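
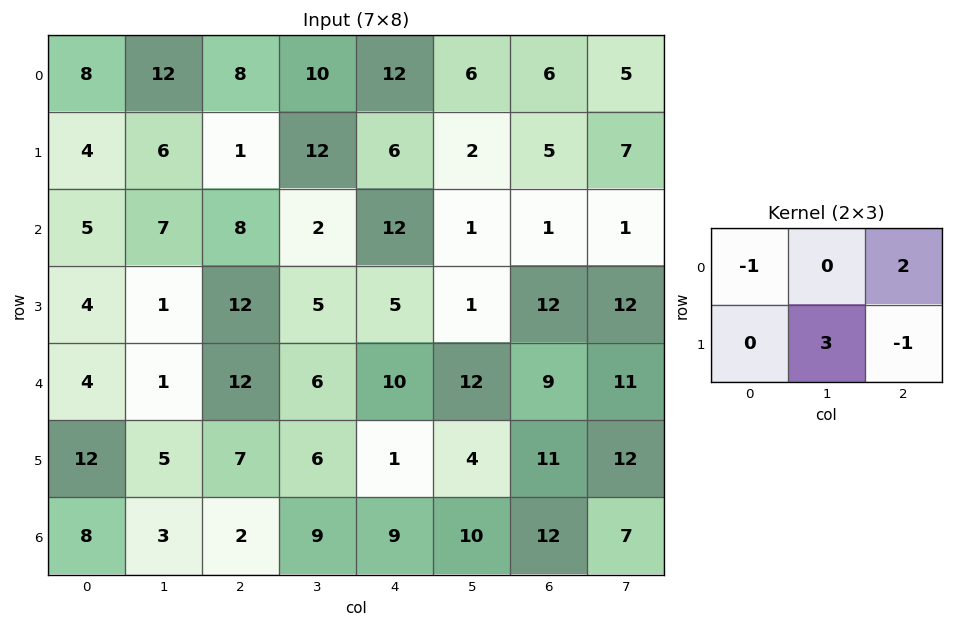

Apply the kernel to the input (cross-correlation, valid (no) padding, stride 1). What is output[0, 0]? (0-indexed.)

25

The receptive field on the input at this output position is [8 12 8 / 4 6 1]. Elementwise product with the kernel and sum: 8·-1 + 8·2 + 6·3 + 1·-1.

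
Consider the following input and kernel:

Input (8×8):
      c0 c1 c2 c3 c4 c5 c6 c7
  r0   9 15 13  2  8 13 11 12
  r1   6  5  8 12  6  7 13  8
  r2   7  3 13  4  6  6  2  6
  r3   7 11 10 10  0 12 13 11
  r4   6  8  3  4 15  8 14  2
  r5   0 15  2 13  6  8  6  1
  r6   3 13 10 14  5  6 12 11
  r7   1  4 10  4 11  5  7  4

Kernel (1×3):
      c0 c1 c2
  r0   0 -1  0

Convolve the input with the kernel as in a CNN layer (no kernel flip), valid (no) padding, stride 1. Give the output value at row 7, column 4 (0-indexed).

The receptive field on the input at this output position is [11 5 7]. Elementwise product with the kernel and sum: 5·-1.

-5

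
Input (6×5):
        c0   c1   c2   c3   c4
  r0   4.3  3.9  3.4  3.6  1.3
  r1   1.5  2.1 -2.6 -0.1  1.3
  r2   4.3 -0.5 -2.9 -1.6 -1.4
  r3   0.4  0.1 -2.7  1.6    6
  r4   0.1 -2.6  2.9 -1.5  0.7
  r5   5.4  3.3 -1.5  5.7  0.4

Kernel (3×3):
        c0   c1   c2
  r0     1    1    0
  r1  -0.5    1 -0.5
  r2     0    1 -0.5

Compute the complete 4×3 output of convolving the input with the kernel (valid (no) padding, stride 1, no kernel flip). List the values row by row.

Output[0,0]: The receptive field on the input at this output position is [4.3 3.9 3.4 / 1.5 2.1 -2.6 / 4.3 -0.5 -2.9]. Elementwise product with the kernel and sum: 4.3·1 + 3.9·1 + 1.5·-0.5 + 2.1·1 + -2.6·-0.5 + -0.5·1 + -2.9·-0.5.
Output[0,1]: The receptive field on the input at this output position is [3.9 3.4 3.6 / 2.1 -2.6 -0.1 / -0.5 -2.9 -1.6]. Elementwise product with the kernel and sum: 3.9·1 + 3.4·1 + 2.1·-0.5 + -2.6·1 + -0.1·-0.5 + -2.9·1 + -1.6·-0.5.

11.8 1.6 6.65
3.85 -5.85 -3.55
1 -3.3 -6.4
0.45 -2 1.1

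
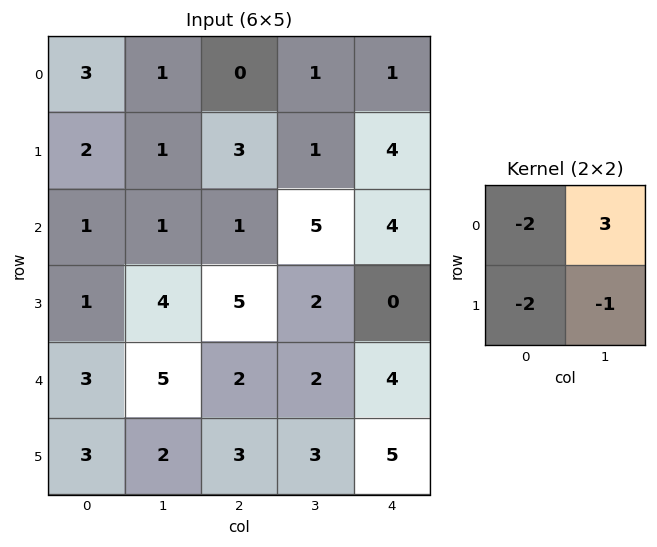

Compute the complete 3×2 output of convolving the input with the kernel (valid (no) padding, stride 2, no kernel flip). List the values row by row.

-8 -4
-5 1
1 -7

Output[0,0]: The receptive field on the input at this output position is [3 1 / 2 1]. Elementwise product with the kernel and sum: 3·-2 + 1·3 + 2·-2 + 1·-1.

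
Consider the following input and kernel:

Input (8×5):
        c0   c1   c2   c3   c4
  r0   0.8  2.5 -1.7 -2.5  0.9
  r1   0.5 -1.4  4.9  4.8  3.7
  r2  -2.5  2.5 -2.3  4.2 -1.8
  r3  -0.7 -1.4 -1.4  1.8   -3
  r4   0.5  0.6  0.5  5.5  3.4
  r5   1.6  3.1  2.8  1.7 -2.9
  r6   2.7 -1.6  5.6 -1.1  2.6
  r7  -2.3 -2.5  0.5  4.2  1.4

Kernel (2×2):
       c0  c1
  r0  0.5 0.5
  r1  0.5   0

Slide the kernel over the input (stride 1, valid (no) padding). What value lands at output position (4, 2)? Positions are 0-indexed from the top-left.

The receptive field on the input at this output position is [0.5 5.5 / 2.8 1.7]. Elementwise product with the kernel and sum: 0.5·0.5 + 5.5·0.5 + 2.8·0.5.

4.4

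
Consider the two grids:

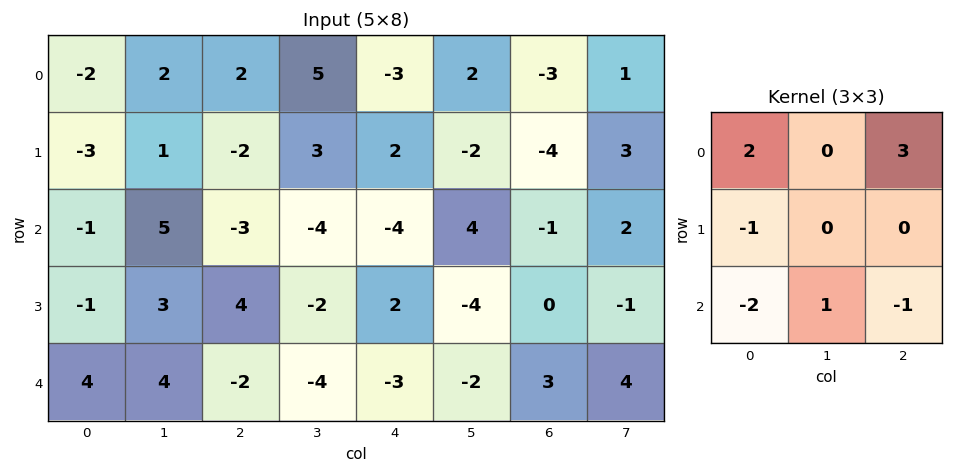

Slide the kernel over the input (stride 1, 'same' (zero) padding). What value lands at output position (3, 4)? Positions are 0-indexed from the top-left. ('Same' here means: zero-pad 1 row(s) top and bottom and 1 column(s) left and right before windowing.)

The receptive field on the zero-padded input at this output position is [-4 -4 4 / -2 2 -4 / -4 -3 -2]. Elementwise product with the kernel and sum: -4·2 + 4·3 + -2·-1 + -4·-2 + -3·1 + -2·-1.

13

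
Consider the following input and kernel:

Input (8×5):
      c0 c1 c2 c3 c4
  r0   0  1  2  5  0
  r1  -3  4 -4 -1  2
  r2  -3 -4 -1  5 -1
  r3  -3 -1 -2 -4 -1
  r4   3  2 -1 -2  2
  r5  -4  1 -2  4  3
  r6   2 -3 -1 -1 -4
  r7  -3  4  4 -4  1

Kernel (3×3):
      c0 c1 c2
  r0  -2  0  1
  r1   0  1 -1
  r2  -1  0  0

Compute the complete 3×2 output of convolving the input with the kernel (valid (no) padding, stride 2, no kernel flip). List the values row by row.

13 -6
3 -1
-6 6

Output[0,0]: The receptive field on the input at this output position is [0 1 2 / -3 4 -4 / -3 -4 -1]. Elementwise product with the kernel and sum: 0·-2 + 2·1 + 4·1 + -4·-1 + -3·-1.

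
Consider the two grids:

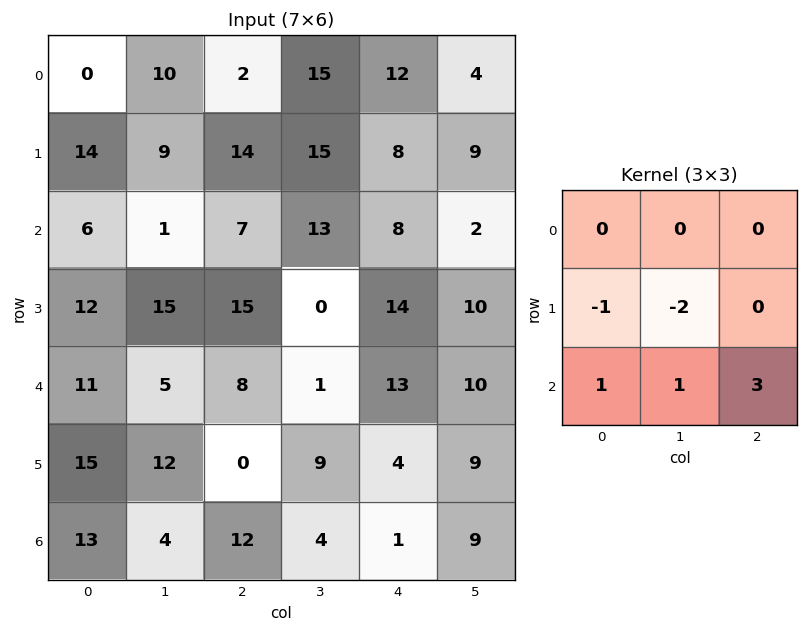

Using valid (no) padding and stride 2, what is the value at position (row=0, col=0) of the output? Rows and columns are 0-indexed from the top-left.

The receptive field on the input at this output position is [0 10 2 / 14 9 14 / 6 1 7]. Elementwise product with the kernel and sum: 14·-1 + 9·-2 + 6·1 + 1·1 + 7·3.

-4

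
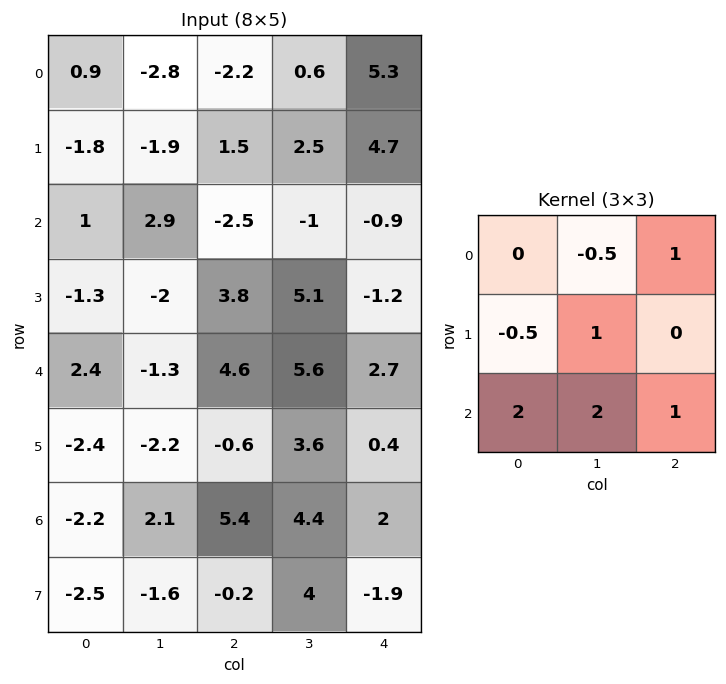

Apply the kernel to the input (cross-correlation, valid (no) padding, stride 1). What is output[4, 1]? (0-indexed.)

23.2

The receptive field on the input at this output position is [-1.3 4.6 5.6 / -2.2 -0.6 3.6 / 2.1 5.4 4.4]. Elementwise product with the kernel and sum: 4.6·-0.5 + 5.6·1 + -2.2·-0.5 + -0.6·1 + 2.1·2 + 5.4·2 + 4.4·1.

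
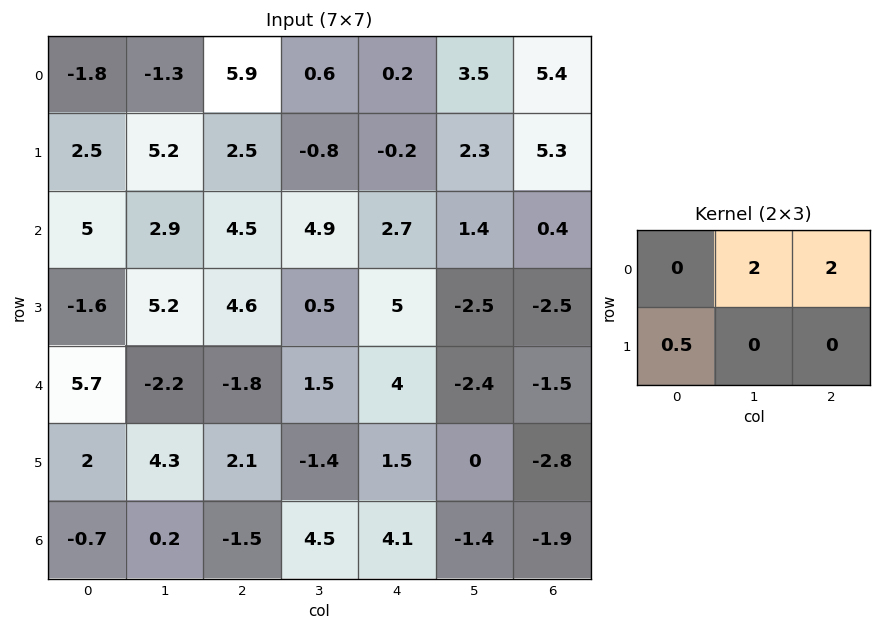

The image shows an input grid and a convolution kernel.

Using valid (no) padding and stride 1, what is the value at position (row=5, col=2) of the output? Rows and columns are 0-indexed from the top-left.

-0.55

The receptive field on the input at this output position is [2.1 -1.4 1.5 / -1.5 4.5 4.1]. Elementwise product with the kernel and sum: -1.4·2 + 1.5·2 + -1.5·0.5.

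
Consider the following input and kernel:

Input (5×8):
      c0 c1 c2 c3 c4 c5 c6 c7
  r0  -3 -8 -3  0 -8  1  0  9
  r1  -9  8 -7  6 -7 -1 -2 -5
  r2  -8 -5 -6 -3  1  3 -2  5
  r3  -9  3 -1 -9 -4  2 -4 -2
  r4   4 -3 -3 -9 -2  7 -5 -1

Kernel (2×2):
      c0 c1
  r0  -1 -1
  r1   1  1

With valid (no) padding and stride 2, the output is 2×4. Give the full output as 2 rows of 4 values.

10 2 -1 -16
7 -1 -6 -9

Output[0,0]: The receptive field on the input at this output position is [-3 -8 / -9 8]. Elementwise product with the kernel and sum: -3·-1 + -8·-1 + -9·1 + 8·1.
Output[0,1]: The receptive field on the input at this output position is [-3 0 / -7 6]. Elementwise product with the kernel and sum: -3·-1 + 0·-1 + -7·1 + 6·1.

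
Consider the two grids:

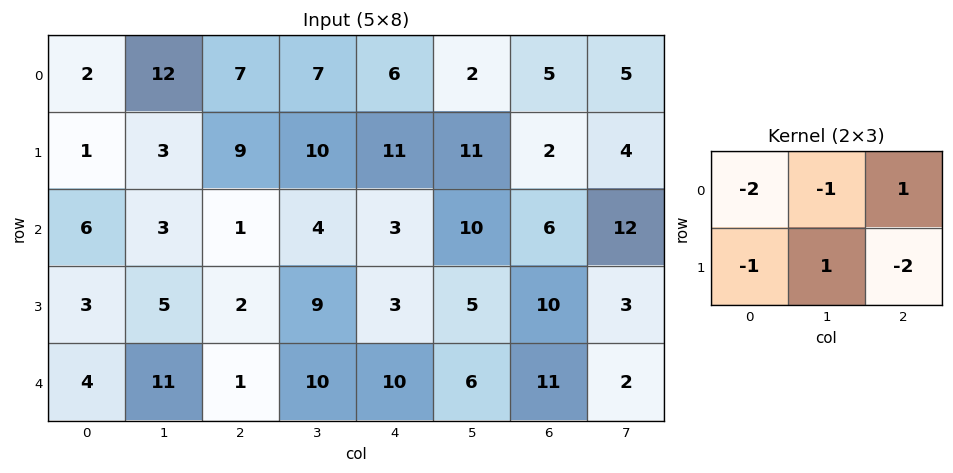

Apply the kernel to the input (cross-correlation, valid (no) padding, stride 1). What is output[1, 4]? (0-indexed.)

-36

The receptive field on the input at this output position is [11 11 2 / 3 10 6]. Elementwise product with the kernel and sum: 11·-2 + 11·-1 + 2·1 + 3·-1 + 10·1 + 6·-2.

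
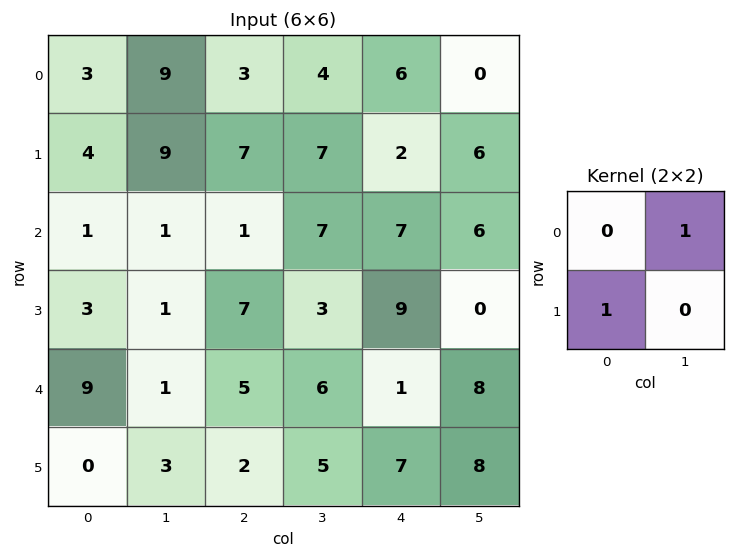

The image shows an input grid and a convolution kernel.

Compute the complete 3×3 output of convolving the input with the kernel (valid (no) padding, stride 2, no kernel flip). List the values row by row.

13 11 2
4 14 15
1 8 15

Output[0,0]: The receptive field on the input at this output position is [3 9 / 4 9]. Elementwise product with the kernel and sum: 9·1 + 4·1.
Output[0,1]: The receptive field on the input at this output position is [3 4 / 7 7]. Elementwise product with the kernel and sum: 4·1 + 7·1.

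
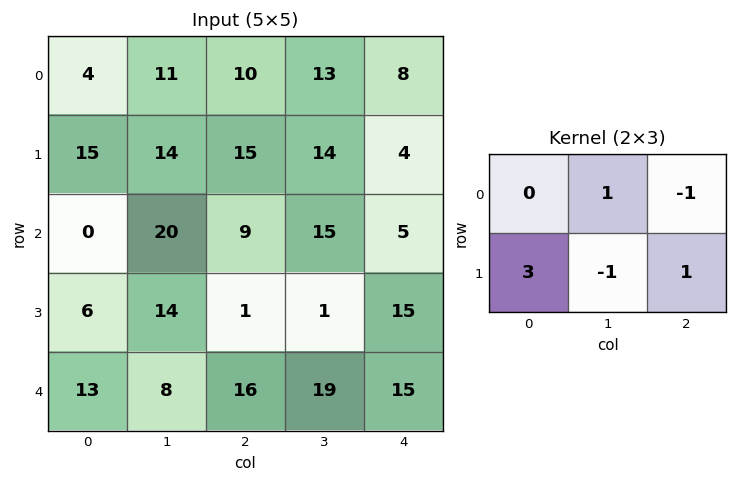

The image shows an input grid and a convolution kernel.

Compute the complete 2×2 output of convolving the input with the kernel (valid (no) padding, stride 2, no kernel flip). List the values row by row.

47 40
16 27

Output[0,0]: The receptive field on the input at this output position is [4 11 10 / 15 14 15]. Elementwise product with the kernel and sum: 11·1 + 10·-1 + 15·3 + 14·-1 + 15·1.
Output[0,1]: The receptive field on the input at this output position is [10 13 8 / 15 14 4]. Elementwise product with the kernel and sum: 13·1 + 8·-1 + 15·3 + 14·-1 + 4·1.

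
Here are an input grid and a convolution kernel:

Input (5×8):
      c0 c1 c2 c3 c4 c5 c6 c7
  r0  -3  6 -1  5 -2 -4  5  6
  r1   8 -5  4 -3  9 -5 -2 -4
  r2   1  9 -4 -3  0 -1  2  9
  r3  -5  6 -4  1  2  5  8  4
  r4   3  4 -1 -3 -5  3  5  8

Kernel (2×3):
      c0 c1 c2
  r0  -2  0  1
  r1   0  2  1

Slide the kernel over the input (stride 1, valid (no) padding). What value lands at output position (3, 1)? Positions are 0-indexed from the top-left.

-16

The receptive field on the input at this output position is [6 -4 1 / 4 -1 -3]. Elementwise product with the kernel and sum: 6·-2 + 1·1 + -1·2 + -3·1.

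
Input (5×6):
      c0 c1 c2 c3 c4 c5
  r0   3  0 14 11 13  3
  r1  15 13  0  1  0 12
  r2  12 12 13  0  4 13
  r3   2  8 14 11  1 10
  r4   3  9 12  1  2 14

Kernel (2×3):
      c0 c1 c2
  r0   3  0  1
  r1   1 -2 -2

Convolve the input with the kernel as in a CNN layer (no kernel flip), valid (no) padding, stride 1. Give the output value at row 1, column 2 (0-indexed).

5

The receptive field on the input at this output position is [0 1 0 / 13 0 4]. Elementwise product with the kernel and sum: 0·3 + 0·1 + 13·1 + 0·-2 + 4·-2.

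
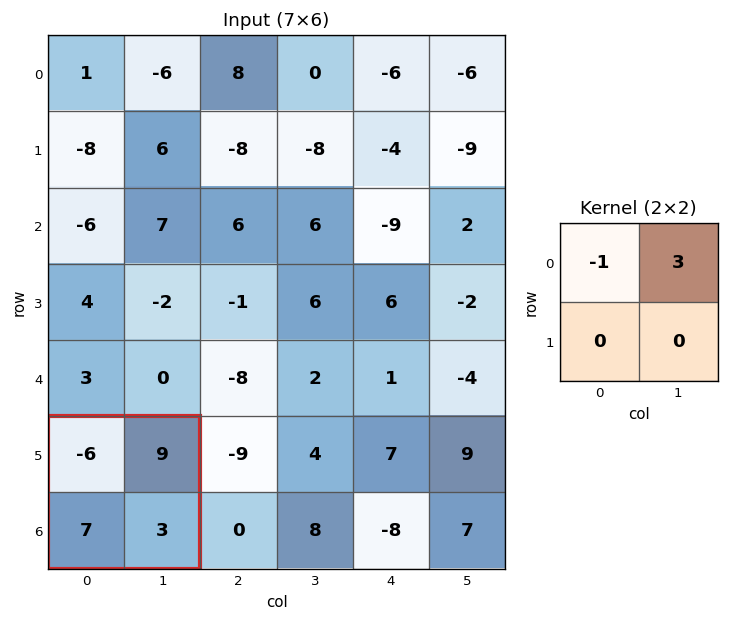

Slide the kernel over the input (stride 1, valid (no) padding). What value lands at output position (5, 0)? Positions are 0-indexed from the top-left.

33

The receptive field on the input at this output position is [-6 9 / 7 3]. Elementwise product with the kernel and sum: -6·-1 + 9·3.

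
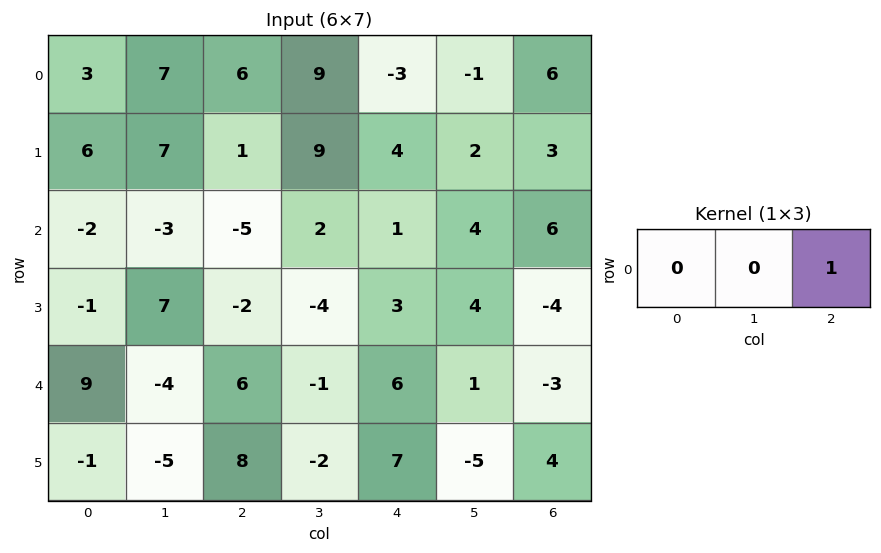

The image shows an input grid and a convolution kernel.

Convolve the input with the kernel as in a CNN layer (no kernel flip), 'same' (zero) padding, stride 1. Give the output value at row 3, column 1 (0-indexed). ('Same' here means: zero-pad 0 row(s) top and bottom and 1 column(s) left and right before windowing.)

-2

The receptive field on the zero-padded input at this output position is [-1 7 -2]. Elementwise product with the kernel and sum: -2·1.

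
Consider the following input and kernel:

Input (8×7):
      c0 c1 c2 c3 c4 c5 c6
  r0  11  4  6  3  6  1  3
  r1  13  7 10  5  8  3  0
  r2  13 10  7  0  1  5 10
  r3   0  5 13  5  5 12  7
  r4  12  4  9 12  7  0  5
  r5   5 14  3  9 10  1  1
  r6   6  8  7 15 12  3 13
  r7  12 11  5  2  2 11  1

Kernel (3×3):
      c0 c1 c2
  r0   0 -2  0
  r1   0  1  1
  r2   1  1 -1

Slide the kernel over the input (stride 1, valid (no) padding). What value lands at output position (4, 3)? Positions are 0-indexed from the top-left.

21

The receptive field on the input at this output position is [12 7 0 / 9 10 1 / 15 12 3]. Elementwise product with the kernel and sum: 7·-2 + 10·1 + 1·1 + 15·1 + 12·1 + 3·-1.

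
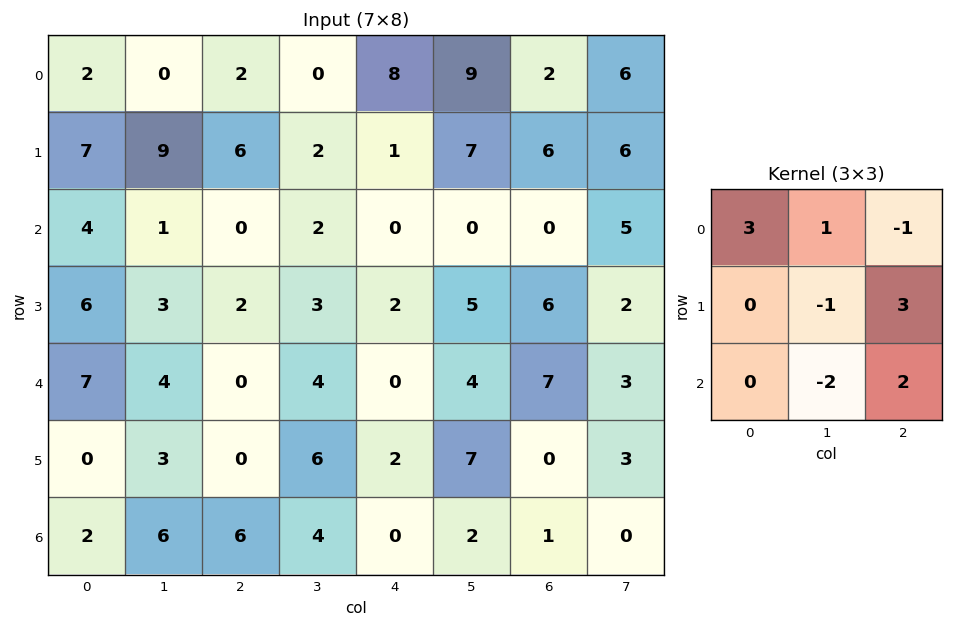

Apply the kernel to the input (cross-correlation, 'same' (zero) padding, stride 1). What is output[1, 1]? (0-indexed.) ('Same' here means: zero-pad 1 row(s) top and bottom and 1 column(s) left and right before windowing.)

11

The receptive field on the zero-padded input at this output position is [2 0 2 / 7 9 6 / 4 1 0]. Elementwise product with the kernel and sum: 2·3 + 0·1 + 2·-1 + 9·-1 + 6·3 + 1·-2 + 0·2.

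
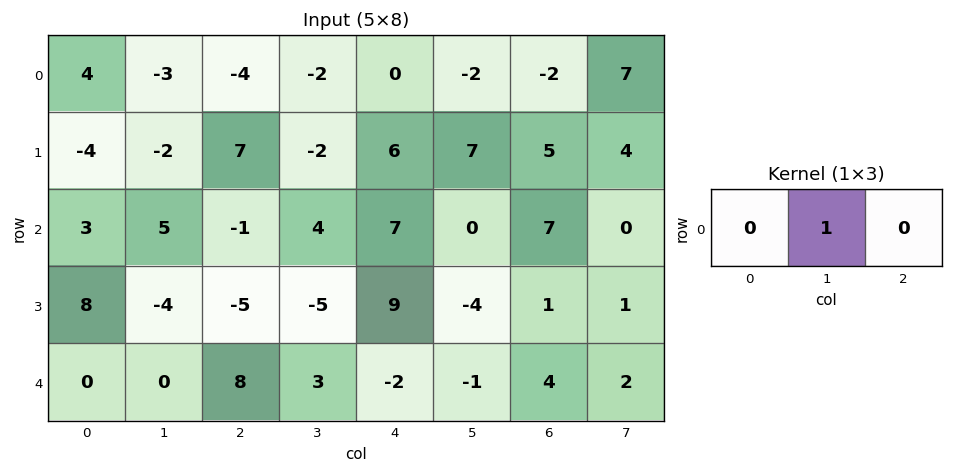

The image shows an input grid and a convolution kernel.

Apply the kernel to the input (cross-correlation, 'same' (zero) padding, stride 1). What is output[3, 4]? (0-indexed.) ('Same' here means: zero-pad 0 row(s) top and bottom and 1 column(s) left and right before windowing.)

9

The receptive field on the zero-padded input at this output position is [-5 9 -4]. Elementwise product with the kernel and sum: 9·1.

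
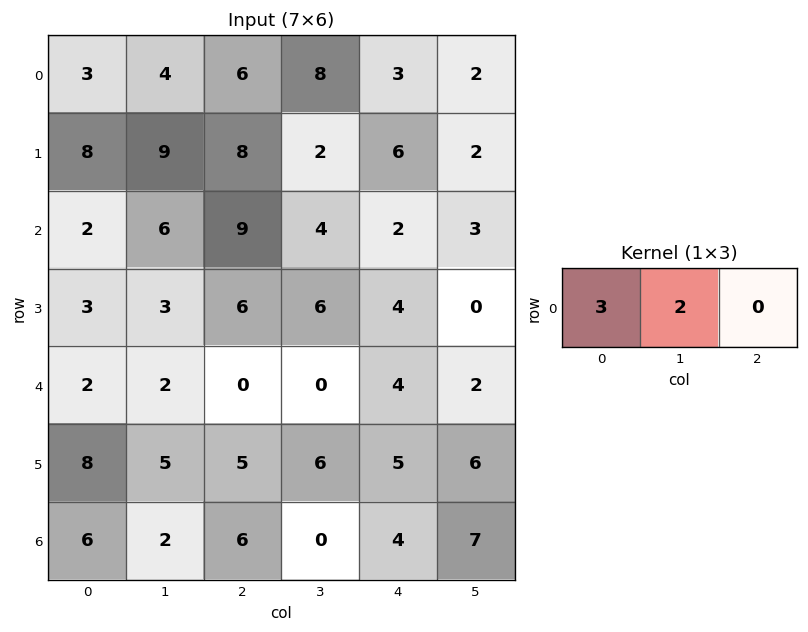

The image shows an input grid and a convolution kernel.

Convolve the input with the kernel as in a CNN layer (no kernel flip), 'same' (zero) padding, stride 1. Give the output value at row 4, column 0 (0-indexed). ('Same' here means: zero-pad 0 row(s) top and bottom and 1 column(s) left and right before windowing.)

4

The receptive field on the zero-padded input at this output position is [0 2 2]. Elementwise product with the kernel and sum: 0·3 + 2·2.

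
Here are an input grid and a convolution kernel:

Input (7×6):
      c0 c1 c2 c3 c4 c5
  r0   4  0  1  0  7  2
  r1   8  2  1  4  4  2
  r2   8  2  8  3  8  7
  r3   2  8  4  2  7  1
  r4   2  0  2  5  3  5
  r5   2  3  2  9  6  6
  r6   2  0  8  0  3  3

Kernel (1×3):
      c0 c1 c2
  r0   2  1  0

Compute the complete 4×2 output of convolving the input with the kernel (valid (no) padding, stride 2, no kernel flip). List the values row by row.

8 2
18 19
4 9
4 16

Output[0,0]: The receptive field on the input at this output position is [4 0 1]. Elementwise product with the kernel and sum: 4·2 + 0·1.
Output[0,1]: The receptive field on the input at this output position is [1 0 7]. Elementwise product with the kernel and sum: 1·2 + 0·1.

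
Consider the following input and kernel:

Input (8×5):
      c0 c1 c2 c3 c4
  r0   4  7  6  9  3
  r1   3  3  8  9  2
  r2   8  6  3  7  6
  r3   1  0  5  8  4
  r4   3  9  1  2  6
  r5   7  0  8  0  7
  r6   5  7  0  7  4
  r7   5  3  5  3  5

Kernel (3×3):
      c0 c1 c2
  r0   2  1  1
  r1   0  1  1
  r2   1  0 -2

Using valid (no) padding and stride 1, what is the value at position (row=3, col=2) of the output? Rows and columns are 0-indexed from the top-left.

The receptive field on the input at this output position is [5 8 4 / 1 2 6 / 8 0 7]. Elementwise product with the kernel and sum: 5·2 + 8·1 + 4·1 + 2·1 + 6·1 + 8·1 + 7·-2.

24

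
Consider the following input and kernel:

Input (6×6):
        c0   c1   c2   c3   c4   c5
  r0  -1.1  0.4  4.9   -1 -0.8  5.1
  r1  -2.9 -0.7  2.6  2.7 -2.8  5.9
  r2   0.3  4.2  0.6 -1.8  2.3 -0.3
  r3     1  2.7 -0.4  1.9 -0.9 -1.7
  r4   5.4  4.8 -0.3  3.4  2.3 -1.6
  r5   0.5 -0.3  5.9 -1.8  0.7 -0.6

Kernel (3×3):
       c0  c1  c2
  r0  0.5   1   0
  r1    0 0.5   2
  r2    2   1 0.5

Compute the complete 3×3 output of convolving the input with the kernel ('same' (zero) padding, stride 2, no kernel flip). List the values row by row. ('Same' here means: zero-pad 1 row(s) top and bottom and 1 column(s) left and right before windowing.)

Output[0,0]: The receptive field on the zero-padded input at this output position is [0 0 0 / 0 -1.1 0.4 / 0 -2.9 -0.7]. Elementwise product with the kernel and sum: 0·0.5 + 0·1 + -1.1·0.5 + 0.4·2 + 0·2 + -2.9·1 + -0.7·0.5.

-3 3 15.35
8 4.9 1.15
13.65 12 -5.2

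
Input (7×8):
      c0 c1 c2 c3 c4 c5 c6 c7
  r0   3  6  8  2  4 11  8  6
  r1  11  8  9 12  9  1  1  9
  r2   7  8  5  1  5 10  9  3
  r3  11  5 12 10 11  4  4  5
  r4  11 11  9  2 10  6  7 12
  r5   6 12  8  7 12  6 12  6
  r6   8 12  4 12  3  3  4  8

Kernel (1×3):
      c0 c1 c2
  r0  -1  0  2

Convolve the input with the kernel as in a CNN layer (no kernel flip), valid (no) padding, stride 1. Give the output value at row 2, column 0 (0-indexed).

The receptive field on the input at this output position is [7 8 5]. Elementwise product with the kernel and sum: 7·-1 + 5·2.

3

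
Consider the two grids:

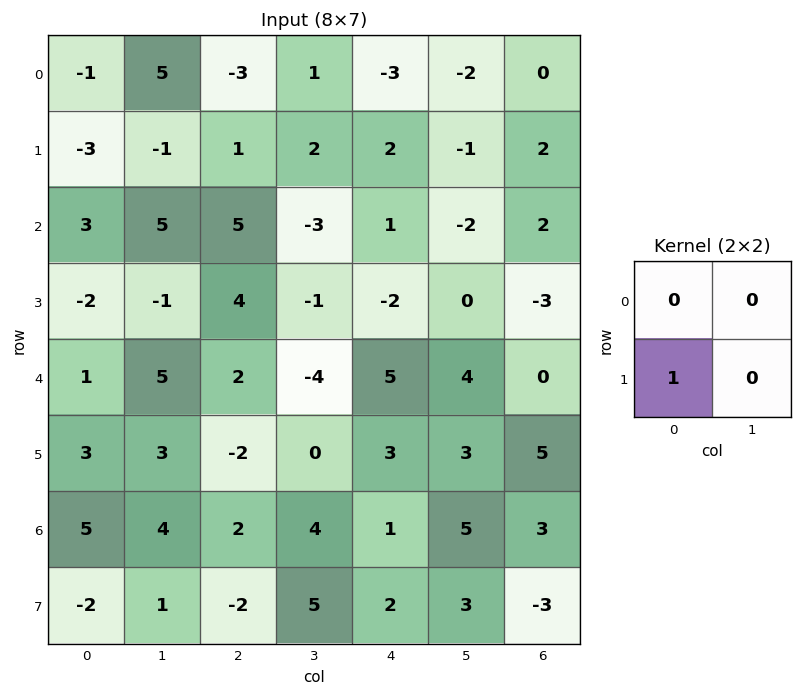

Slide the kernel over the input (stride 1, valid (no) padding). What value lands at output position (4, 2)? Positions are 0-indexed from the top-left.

The receptive field on the input at this output position is [2 -4 / -2 0]. Elementwise product with the kernel and sum: -2·1.

-2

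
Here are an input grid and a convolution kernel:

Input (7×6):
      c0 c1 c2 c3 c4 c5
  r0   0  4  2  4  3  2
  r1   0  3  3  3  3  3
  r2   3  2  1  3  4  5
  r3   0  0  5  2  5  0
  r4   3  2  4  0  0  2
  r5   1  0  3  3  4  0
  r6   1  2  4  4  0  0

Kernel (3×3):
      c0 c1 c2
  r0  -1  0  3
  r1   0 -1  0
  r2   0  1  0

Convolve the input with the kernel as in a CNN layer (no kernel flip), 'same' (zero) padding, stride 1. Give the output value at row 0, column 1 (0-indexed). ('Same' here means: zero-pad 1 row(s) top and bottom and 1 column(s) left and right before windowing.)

The receptive field on the zero-padded input at this output position is [0 0 0 / 0 4 2 / 0 3 3]. Elementwise product with the kernel and sum: 0·-1 + 0·3 + 4·-1 + 3·1.

-1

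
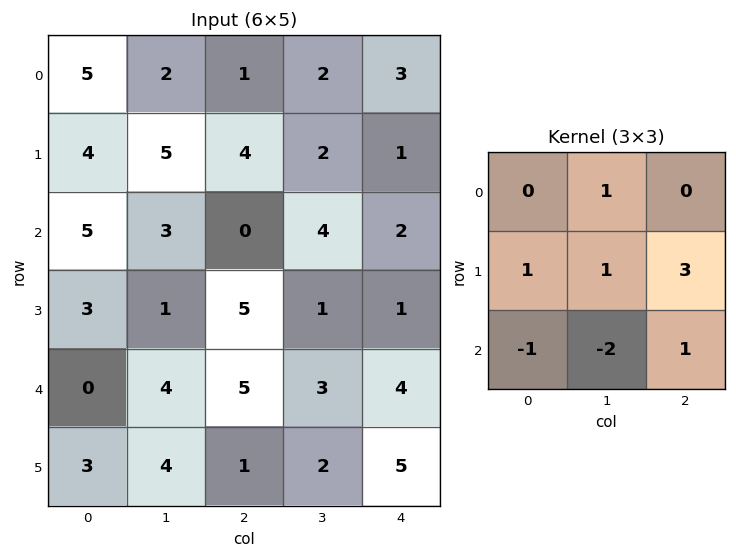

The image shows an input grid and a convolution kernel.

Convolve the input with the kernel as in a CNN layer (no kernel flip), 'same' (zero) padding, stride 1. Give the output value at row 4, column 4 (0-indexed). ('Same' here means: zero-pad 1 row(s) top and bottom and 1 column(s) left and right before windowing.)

-4

The receptive field on the zero-padded input at this output position is [1 1 0 / 3 4 0 / 2 5 0]. Elementwise product with the kernel and sum: 1·1 + 3·1 + 4·1 + 0·3 + 2·-1 + 5·-2 + 0·1.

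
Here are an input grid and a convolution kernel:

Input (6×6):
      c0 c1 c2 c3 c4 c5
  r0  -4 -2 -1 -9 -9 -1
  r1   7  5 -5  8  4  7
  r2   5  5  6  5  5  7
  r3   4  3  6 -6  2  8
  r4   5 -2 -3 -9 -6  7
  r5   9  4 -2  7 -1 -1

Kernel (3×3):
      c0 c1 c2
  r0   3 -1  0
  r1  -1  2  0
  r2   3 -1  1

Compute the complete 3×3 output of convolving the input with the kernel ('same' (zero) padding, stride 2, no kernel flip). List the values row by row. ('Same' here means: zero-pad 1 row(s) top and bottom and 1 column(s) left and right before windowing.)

-10 28 18
2 24 13
1 20 -2

Output[0,0]: The receptive field on the zero-padded input at this output position is [0 0 0 / 0 -4 -2 / 0 7 5]. Elementwise product with the kernel and sum: 0·3 + 0·-1 + 0·-1 + -4·2 + 0·3 + 7·-1 + 5·1.
Output[0,1]: The receptive field on the zero-padded input at this output position is [0 0 0 / -2 -1 -9 / 5 -5 8]. Elementwise product with the kernel and sum: 0·3 + 0·-1 + -2·-1 + -1·2 + 5·3 + -5·-1 + 8·1.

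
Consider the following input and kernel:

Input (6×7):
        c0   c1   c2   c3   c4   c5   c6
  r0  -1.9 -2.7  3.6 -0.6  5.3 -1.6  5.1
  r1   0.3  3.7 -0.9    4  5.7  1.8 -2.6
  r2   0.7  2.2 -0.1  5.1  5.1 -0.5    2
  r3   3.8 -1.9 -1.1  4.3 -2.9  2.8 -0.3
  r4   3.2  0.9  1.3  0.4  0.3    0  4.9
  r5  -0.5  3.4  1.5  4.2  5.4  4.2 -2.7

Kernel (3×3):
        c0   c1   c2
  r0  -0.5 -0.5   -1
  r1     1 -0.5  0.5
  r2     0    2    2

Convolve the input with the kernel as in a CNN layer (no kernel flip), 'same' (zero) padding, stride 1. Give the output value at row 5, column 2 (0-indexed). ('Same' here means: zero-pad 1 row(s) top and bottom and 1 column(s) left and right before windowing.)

3.25

The receptive field on the zero-padded input at this output position is [0.9 1.3 0.4 / 3.4 1.5 4.2 / 0 0 0]. Elementwise product with the kernel and sum: 0.9·-0.5 + 1.3·-0.5 + 0.4·-1 + 3.4·1 + 1.5·-0.5 + 4.2·0.5 + 0·2 + 0·2.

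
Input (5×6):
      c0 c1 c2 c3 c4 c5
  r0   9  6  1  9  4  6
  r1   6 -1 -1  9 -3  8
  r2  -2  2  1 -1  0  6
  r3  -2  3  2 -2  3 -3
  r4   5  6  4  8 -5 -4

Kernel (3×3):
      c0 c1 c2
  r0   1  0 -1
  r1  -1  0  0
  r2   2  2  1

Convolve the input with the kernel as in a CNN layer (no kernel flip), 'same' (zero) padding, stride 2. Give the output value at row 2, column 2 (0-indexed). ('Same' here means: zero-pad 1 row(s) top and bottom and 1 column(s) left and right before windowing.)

The receptive field on the zero-padded input at this output position is [-2 3 -3 / 8 -5 -4 / 0 0 0]. Elementwise product with the kernel and sum: -2·1 + -3·-1 + 8·-1 + 0·2 + 0·2 + 0·1.

-7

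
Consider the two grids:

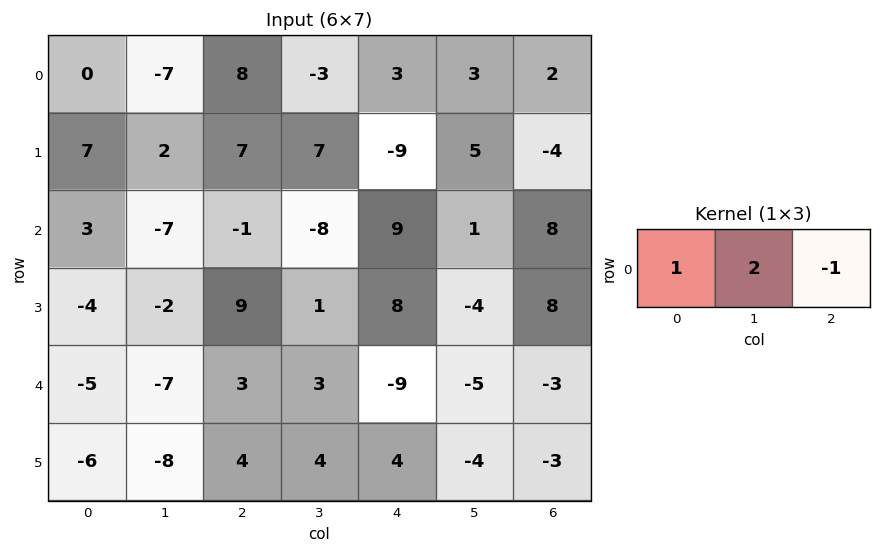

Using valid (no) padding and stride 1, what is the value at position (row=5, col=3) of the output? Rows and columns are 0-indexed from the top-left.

16

The receptive field on the input at this output position is [4 4 -4]. Elementwise product with the kernel and sum: 4·1 + 4·2 + -4·-1.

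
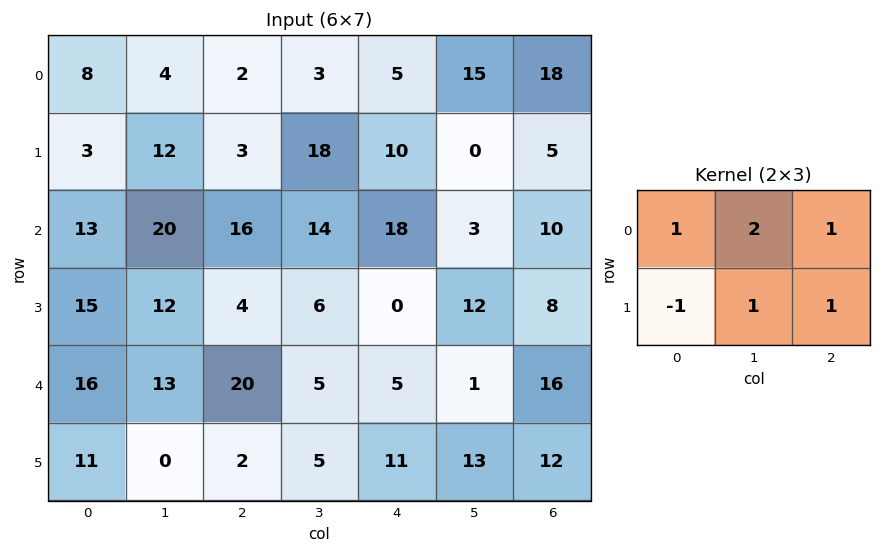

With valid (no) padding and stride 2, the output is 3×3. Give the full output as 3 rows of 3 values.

30 38 48
70 64 54
53 49 37

Output[0,0]: The receptive field on the input at this output position is [8 4 2 / 3 12 3]. Elementwise product with the kernel and sum: 8·1 + 4·2 + 2·1 + 3·-1 + 12·1 + 3·1.
Output[0,1]: The receptive field on the input at this output position is [2 3 5 / 3 18 10]. Elementwise product with the kernel and sum: 2·1 + 3·2 + 5·1 + 3·-1 + 18·1 + 10·1.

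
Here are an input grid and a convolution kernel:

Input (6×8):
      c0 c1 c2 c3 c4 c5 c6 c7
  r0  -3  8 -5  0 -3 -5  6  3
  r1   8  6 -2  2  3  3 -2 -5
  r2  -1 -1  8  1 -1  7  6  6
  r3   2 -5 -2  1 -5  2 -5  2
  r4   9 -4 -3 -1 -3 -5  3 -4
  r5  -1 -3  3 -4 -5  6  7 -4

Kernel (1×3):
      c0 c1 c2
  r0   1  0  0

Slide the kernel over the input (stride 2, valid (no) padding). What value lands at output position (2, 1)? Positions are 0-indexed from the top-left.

-3

The receptive field on the input at this output position is [-3 -1 -3]. Elementwise product with the kernel and sum: -3·1.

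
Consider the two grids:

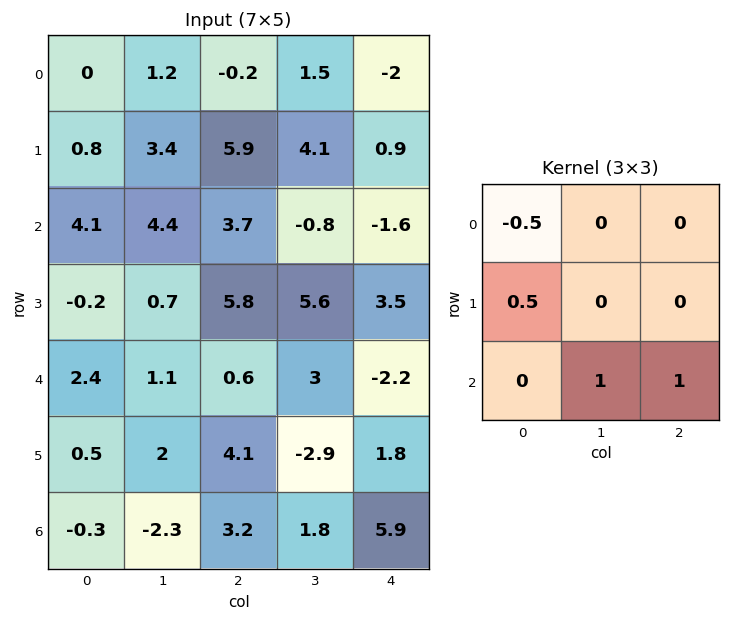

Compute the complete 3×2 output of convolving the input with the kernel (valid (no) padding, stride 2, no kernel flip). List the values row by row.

8.5 0.65
-0.45 1.85
-0.05 9.45

Output[0,0]: The receptive field on the input at this output position is [0 1.2 -0.2 / 0.8 3.4 5.9 / 4.1 4.4 3.7]. Elementwise product with the kernel and sum: 0·-0.5 + 0.8·0.5 + 4.4·1 + 3.7·1.
Output[0,1]: The receptive field on the input at this output position is [-0.2 1.5 -2 / 5.9 4.1 0.9 / 3.7 -0.8 -1.6]. Elementwise product with the kernel and sum: -0.2·-0.5 + 5.9·0.5 + -0.8·1 + -1.6·1.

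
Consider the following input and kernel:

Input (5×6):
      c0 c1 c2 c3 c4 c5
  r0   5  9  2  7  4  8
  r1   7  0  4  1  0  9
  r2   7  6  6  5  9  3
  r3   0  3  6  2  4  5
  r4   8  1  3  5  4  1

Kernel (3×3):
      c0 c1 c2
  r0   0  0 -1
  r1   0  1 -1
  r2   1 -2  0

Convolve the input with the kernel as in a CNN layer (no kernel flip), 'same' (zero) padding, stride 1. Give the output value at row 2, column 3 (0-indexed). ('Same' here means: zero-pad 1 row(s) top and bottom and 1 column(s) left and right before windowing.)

-2

The receptive field on the zero-padded input at this output position is [4 1 0 / 6 5 9 / 6 2 4]. Elementwise product with the kernel and sum: 0·-1 + 5·1 + 9·-1 + 6·1 + 2·-2.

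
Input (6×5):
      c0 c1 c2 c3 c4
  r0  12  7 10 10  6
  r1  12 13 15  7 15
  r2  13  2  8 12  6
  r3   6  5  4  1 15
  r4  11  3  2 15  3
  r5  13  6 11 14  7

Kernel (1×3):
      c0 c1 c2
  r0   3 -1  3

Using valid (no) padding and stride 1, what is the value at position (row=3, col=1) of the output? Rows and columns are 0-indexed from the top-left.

14

The receptive field on the input at this output position is [5 4 1]. Elementwise product with the kernel and sum: 5·3 + 4·-1 + 1·3.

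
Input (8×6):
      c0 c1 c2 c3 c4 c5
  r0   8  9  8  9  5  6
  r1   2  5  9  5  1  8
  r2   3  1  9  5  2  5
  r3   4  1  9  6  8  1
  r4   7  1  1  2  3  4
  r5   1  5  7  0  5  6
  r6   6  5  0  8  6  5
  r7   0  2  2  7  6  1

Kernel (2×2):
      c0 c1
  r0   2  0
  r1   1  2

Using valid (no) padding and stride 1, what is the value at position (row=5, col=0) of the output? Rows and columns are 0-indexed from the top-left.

18

The receptive field on the input at this output position is [1 5 / 6 5]. Elementwise product with the kernel and sum: 1·2 + 6·1 + 5·2.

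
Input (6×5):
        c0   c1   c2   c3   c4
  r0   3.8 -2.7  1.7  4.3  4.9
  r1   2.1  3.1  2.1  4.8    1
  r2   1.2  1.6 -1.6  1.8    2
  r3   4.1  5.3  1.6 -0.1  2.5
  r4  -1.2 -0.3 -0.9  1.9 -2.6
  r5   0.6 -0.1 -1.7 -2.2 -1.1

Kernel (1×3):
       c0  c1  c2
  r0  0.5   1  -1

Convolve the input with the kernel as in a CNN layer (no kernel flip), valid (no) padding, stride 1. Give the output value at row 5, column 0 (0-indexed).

1.9

The receptive field on the input at this output position is [0.6 -0.1 -1.7]. Elementwise product with the kernel and sum: 0.6·0.5 + -0.1·1 + -1.7·-1.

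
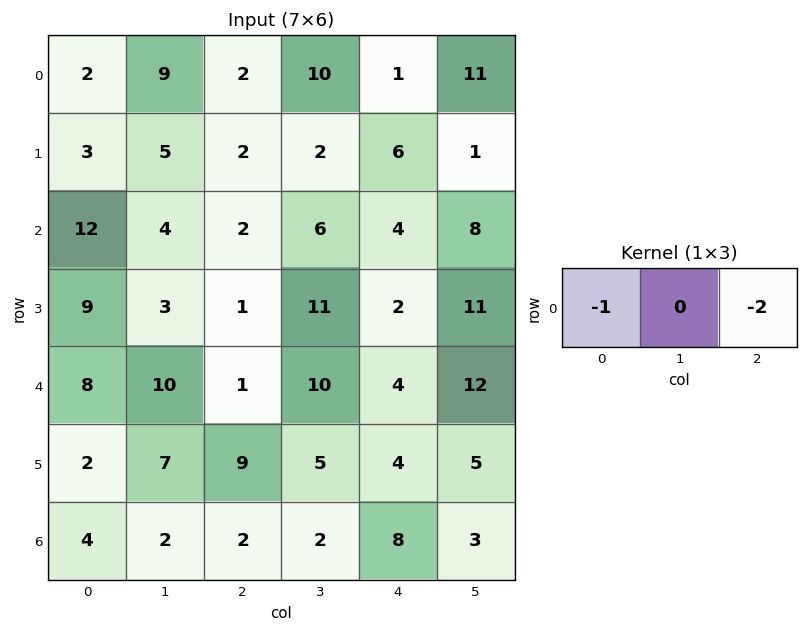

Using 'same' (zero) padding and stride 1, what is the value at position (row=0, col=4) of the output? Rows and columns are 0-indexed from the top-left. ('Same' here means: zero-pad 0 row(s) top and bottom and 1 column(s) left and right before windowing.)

-32

The receptive field on the zero-padded input at this output position is [10 1 11]. Elementwise product with the kernel and sum: 10·-1 + 11·-2.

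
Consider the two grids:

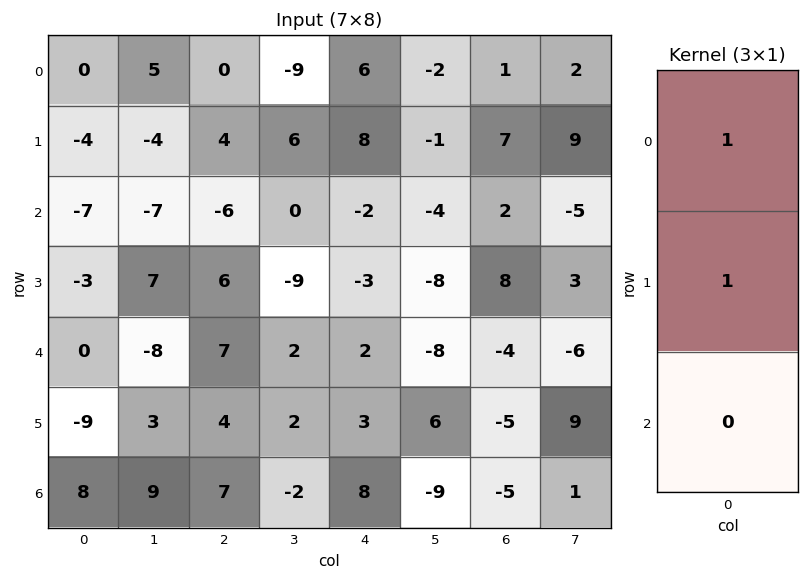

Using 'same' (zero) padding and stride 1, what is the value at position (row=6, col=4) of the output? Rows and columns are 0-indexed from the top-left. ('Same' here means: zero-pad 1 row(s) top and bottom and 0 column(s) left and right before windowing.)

The receptive field on the zero-padded input at this output position is [3 / 8 / 0]. Elementwise product with the kernel and sum: 3·1 + 8·1.

11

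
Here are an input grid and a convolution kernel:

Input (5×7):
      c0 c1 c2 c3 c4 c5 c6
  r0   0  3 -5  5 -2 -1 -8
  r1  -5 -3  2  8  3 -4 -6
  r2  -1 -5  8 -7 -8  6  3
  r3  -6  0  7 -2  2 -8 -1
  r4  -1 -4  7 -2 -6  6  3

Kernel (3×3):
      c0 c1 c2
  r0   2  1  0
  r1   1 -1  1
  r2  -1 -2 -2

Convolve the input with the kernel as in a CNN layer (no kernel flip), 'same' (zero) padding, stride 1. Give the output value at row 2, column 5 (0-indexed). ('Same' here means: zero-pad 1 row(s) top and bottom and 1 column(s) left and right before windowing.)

7

The receptive field on the zero-padded input at this output position is [3 -4 -6 / -8 6 3 / 2 -8 -1]. Elementwise product with the kernel and sum: 3·2 + -4·1 + -8·1 + 6·-1 + 3·1 + 2·-1 + -8·-2 + -1·-2.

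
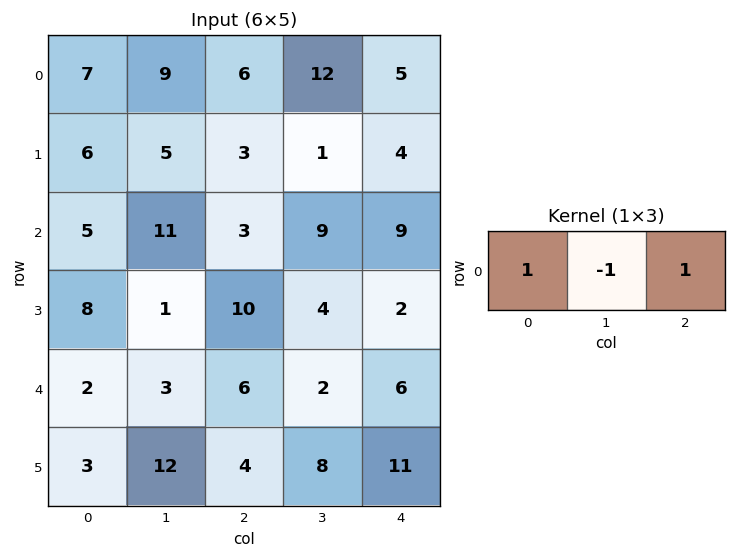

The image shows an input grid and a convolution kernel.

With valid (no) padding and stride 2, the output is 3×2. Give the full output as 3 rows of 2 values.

4 -1
-3 3
5 10

Output[0,0]: The receptive field on the input at this output position is [7 9 6]. Elementwise product with the kernel and sum: 7·1 + 9·-1 + 6·1.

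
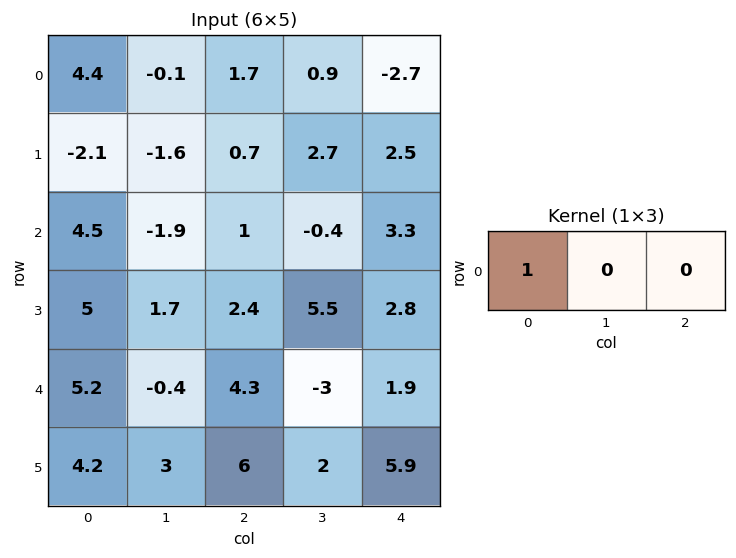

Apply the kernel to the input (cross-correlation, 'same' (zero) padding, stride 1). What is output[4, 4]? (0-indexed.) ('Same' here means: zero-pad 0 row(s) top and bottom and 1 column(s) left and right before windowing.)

-3

The receptive field on the zero-padded input at this output position is [-3 1.9 0]. Elementwise product with the kernel and sum: -3·1.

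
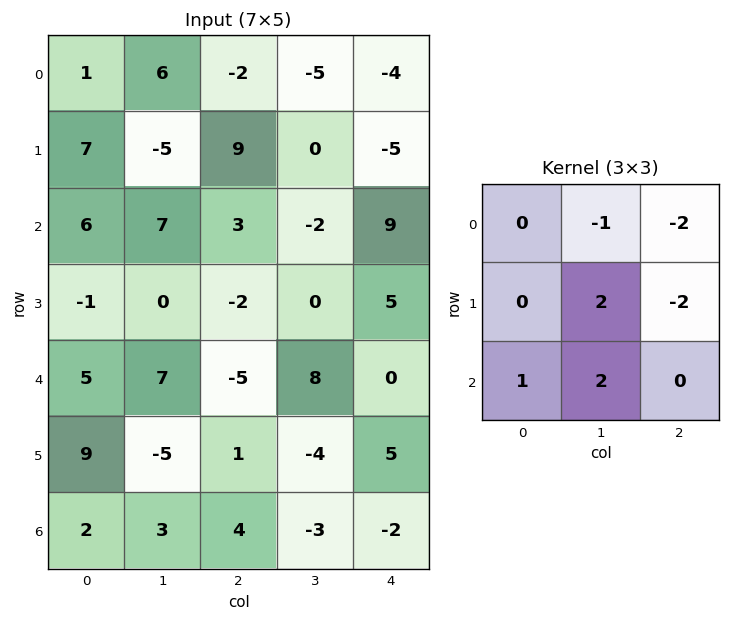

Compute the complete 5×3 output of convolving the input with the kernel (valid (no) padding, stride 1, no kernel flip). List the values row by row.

Output[0,0]: The receptive field on the input at this output position is [1 6 -2 / 7 -5 9 / 6 7 3]. Elementwise product with the kernel and sum: 6·-1 + -2·-2 + -5·2 + 9·-2 + 6·1 + 7·2.

-10 43 22
-6 -3 -14
10 -6 -15
27 -27 -1
-1 10 -28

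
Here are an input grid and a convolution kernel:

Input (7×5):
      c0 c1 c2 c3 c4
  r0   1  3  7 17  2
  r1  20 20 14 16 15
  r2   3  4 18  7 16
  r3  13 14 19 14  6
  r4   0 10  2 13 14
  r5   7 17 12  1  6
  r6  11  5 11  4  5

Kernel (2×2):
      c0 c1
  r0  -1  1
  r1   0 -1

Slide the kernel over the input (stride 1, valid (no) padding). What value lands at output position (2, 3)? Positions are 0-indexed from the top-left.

3

The receptive field on the input at this output position is [7 16 / 14 6]. Elementwise product with the kernel and sum: 7·-1 + 16·1 + 6·-1.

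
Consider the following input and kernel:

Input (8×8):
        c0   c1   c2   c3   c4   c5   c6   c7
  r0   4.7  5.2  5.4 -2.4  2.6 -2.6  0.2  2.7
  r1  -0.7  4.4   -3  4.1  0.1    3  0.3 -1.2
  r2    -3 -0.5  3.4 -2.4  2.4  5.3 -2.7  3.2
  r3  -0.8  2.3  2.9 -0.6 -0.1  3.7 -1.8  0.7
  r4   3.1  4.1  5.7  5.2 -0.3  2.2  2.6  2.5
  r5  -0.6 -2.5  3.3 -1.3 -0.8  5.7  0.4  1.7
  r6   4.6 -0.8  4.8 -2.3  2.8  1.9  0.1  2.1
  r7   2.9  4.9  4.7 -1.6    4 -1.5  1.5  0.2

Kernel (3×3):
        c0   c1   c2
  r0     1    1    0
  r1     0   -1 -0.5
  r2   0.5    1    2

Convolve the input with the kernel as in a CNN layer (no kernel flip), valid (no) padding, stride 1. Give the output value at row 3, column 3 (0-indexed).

8.45

The receptive field on the input at this output position is [-0.6 -0.1 3.7 / 5.2 -0.3 2.2 / -1.3 -0.8 5.7]. Elementwise product with the kernel and sum: -0.6·1 + -0.1·1 + -0.3·-1 + 2.2·-0.5 + -1.3·0.5 + -0.8·1 + 5.7·2.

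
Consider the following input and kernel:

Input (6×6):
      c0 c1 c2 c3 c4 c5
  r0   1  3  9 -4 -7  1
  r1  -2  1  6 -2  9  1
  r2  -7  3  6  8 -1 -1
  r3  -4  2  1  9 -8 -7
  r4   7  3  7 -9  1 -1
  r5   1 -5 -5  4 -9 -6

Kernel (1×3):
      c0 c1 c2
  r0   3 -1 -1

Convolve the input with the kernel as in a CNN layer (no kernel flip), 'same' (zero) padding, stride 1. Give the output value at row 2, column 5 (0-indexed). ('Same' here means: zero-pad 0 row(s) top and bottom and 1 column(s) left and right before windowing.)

-2

The receptive field on the zero-padded input at this output position is [-1 -1 0]. Elementwise product with the kernel and sum: -1·3 + -1·-1 + 0·-1.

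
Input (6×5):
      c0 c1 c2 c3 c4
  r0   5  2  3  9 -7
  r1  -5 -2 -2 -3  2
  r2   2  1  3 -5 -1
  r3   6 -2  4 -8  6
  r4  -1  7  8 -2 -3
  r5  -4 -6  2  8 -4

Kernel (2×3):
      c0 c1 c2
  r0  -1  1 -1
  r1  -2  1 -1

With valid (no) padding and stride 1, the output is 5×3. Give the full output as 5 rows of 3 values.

4 -3 12
-1 9 -13
-22 23 -29
-11 10 -33
0 9 1

Output[0,0]: The receptive field on the input at this output position is [5 2 3 / -5 -2 -2]. Elementwise product with the kernel and sum: 5·-1 + 2·1 + 3·-1 + -5·-2 + -2·1 + -2·-1.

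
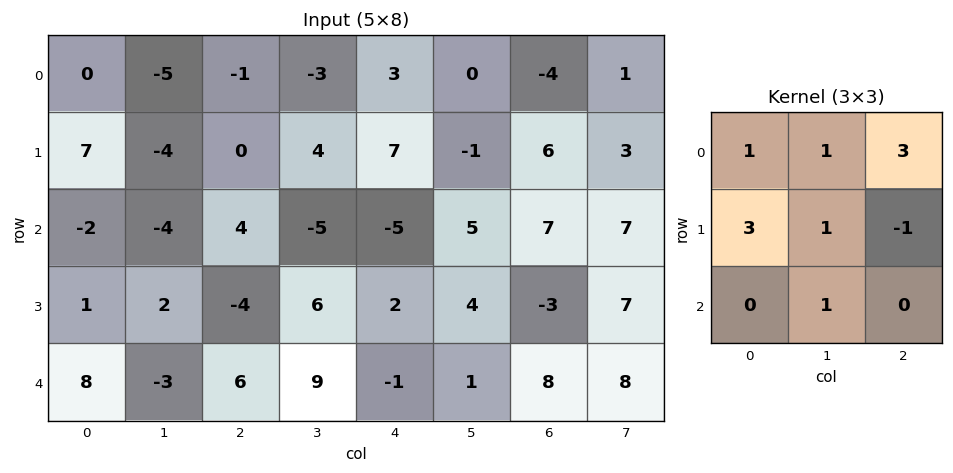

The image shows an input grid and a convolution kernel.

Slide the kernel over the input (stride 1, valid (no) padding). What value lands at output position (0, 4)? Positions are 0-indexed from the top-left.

The receptive field on the input at this output position is [3 0 -4 / 7 -1 6 / -5 5 7]. Elementwise product with the kernel and sum: 3·1 + 0·1 + -4·3 + 7·3 + -1·1 + 6·-1 + 5·1.

10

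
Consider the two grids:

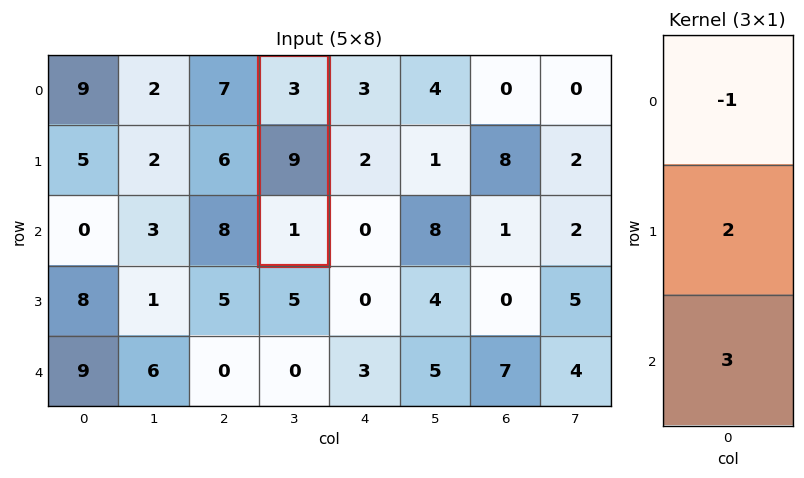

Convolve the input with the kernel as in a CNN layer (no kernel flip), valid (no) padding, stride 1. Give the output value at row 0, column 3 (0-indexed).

The receptive field on the input at this output position is [3 / 9 / 1]. Elementwise product with the kernel and sum: 3·-1 + 9·2 + 1·3.

18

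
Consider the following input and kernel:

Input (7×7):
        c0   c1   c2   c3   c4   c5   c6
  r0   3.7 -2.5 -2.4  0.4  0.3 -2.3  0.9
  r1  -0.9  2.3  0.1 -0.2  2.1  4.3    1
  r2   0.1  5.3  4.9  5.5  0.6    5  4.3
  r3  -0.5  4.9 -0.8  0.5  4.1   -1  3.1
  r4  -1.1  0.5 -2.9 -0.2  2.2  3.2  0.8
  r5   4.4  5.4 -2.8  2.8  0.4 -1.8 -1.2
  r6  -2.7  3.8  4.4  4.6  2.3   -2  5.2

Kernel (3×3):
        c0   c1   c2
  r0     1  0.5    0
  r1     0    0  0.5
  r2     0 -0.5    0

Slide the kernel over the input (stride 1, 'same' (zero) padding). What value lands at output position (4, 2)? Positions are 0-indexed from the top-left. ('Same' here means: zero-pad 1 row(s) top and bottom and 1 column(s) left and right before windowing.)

The receptive field on the zero-padded input at this output position is [4.9 -0.8 0.5 / 0.5 -2.9 -0.2 / 5.4 -2.8 2.8]. Elementwise product with the kernel and sum: 4.9·1 + -0.8·0.5 + -0.2·0.5 + -2.8·-0.5.

5.8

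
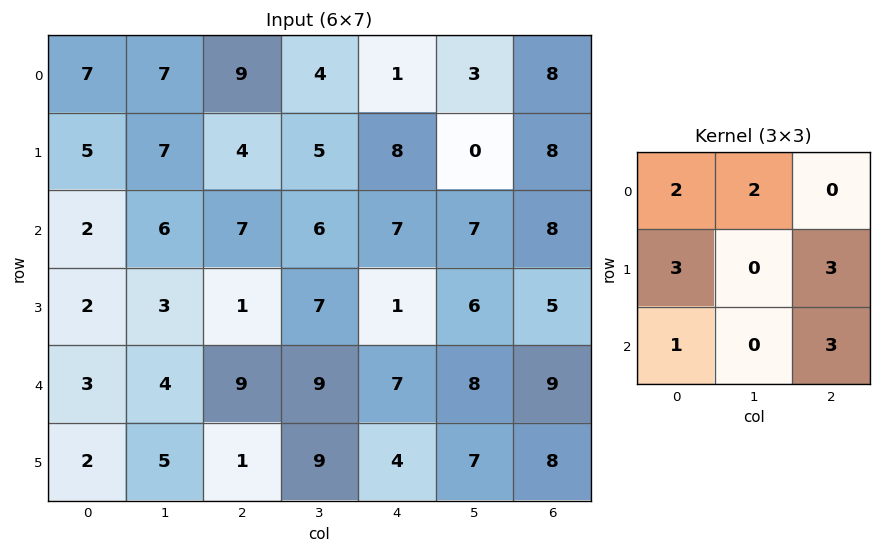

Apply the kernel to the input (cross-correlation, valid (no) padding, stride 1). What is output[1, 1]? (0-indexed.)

The receptive field on the input at this output position is [7 4 5 / 6 7 6 / 3 1 7]. Elementwise product with the kernel and sum: 7·2 + 4·2 + 6·3 + 6·3 + 3·1 + 7·3.

82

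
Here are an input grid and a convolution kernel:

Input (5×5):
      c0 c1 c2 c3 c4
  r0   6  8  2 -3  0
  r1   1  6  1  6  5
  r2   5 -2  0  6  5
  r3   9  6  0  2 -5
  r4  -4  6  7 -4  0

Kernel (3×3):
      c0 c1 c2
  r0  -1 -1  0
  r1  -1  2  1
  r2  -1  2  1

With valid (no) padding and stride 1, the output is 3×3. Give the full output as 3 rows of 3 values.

Output[0,0]: The receptive field on the input at this output position is [6 8 2 / 1 6 1 / 5 -2 0]. Elementwise product with the kernel and sum: 6·-1 + 8·-1 + 1·-1 + 6·2 + 1·1 + 5·-1 + -2·2 + 0·1.

-11 0 34
-13 -3 9
23 2 -22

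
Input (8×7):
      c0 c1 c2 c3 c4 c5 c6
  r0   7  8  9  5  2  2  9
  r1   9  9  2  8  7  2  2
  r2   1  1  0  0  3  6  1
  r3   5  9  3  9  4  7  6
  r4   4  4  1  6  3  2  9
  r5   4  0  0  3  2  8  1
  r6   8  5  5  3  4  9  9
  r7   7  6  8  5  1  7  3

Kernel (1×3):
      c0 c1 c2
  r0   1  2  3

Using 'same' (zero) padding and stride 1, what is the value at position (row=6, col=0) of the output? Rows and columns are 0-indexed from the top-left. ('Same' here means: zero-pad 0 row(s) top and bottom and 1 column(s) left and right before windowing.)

The receptive field on the zero-padded input at this output position is [0 8 5]. Elementwise product with the kernel and sum: 0·1 + 8·2 + 5·3.

31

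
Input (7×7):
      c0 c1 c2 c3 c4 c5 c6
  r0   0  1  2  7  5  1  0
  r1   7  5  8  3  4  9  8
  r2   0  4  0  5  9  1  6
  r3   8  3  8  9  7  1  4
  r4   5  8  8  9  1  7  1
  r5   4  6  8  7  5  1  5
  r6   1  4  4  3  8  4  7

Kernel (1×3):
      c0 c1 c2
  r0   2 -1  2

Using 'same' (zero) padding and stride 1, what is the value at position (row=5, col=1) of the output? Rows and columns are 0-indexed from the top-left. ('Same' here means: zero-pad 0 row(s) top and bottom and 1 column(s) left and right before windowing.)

18

The receptive field on the zero-padded input at this output position is [4 6 8]. Elementwise product with the kernel and sum: 4·2 + 6·-1 + 8·2.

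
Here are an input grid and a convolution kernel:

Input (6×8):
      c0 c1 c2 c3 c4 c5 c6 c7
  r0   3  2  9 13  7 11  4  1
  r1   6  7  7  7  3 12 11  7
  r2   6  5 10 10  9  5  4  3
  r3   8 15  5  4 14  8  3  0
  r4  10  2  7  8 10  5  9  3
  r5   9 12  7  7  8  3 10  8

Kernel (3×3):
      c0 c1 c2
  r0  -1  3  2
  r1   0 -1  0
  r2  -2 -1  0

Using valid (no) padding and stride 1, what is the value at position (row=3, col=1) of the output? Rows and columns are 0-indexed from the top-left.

-30

The receptive field on the input at this output position is [15 5 4 / 2 7 8 / 12 7 7]. Elementwise product with the kernel and sum: 15·-1 + 5·3 + 4·2 + 7·-1 + 12·-2 + 7·-1.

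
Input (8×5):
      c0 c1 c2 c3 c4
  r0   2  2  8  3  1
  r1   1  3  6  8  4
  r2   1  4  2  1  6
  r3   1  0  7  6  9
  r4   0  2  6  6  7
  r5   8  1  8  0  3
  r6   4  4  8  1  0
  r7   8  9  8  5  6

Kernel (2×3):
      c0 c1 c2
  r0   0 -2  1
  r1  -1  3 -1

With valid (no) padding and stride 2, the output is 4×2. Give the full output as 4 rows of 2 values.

6 9
-14 6
-11 -16
11 -1

Output[0,0]: The receptive field on the input at this output position is [2 2 8 / 1 3 6]. Elementwise product with the kernel and sum: 2·-2 + 8·1 + 1·-1 + 3·3 + 6·-1.
Output[0,1]: The receptive field on the input at this output position is [8 3 1 / 6 8 4]. Elementwise product with the kernel and sum: 3·-2 + 1·1 + 6·-1 + 8·3 + 4·-1.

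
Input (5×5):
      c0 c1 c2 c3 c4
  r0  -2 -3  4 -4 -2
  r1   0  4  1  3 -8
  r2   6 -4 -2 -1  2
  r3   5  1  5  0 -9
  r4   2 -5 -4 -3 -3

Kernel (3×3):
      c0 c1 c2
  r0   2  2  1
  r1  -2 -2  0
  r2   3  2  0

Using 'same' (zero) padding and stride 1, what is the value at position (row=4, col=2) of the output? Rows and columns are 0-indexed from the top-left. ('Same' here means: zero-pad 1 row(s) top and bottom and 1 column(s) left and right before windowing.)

30

The receptive field on the zero-padded input at this output position is [1 5 0 / -5 -4 -3 / 0 0 0]. Elementwise product with the kernel and sum: 1·2 + 5·2 + 0·1 + -5·-2 + -4·-2 + 0·3 + 0·2.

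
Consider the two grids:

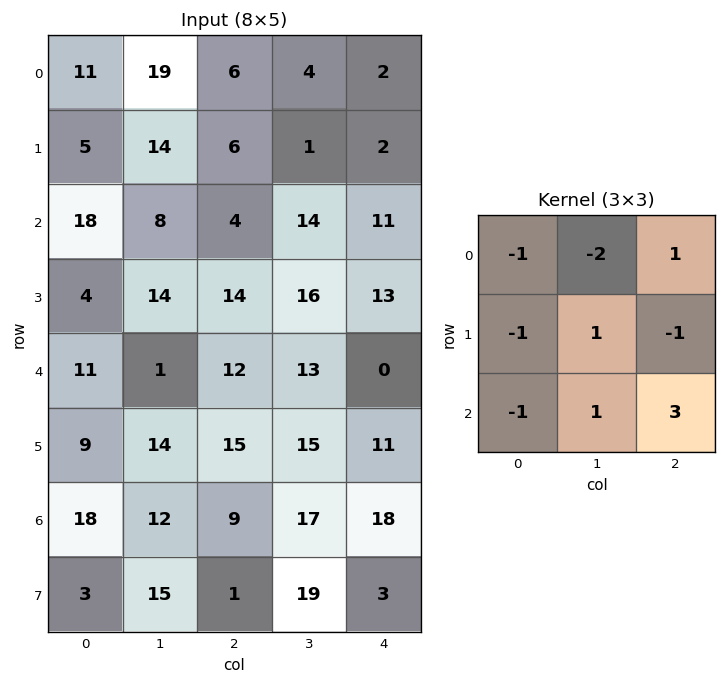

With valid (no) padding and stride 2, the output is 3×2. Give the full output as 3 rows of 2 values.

Output[0,0]: The receptive field on the input at this output position is [11 19 6 / 5 14 6 / 18 8 4]. Elementwise product with the kernel and sum: 11·-1 + 19·-2 + 6·1 + 5·-1 + 14·1 + 6·-1 + 18·-1 + 8·1 + 4·3.
Output[0,1]: The receptive field on the input at this output position is [6 4 2 / 6 1 2 / 4 14 11]. Elementwise product with the kernel and sum: 6·-1 + 4·-2 + 2·1 + 6·-1 + 1·1 + 2·-1 + 4·-1 + 14·1 + 11·3.

-38 24
-8 -31
10 13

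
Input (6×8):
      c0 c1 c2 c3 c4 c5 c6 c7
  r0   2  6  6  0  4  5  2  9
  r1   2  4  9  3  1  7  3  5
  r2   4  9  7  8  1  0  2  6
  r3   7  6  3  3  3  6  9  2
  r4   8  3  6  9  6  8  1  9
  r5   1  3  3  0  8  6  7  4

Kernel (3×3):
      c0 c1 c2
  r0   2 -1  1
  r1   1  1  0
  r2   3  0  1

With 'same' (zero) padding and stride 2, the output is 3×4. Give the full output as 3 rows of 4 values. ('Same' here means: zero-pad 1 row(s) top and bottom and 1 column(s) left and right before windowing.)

6 27 20 33
12 39 36 38
10 30 30 36

Output[0,0]: The receptive field on the zero-padded input at this output position is [0 0 0 / 0 2 6 / 0 2 4]. Elementwise product with the kernel and sum: 0·2 + 0·-1 + 0·1 + 0·1 + 2·1 + 0·3 + 4·1.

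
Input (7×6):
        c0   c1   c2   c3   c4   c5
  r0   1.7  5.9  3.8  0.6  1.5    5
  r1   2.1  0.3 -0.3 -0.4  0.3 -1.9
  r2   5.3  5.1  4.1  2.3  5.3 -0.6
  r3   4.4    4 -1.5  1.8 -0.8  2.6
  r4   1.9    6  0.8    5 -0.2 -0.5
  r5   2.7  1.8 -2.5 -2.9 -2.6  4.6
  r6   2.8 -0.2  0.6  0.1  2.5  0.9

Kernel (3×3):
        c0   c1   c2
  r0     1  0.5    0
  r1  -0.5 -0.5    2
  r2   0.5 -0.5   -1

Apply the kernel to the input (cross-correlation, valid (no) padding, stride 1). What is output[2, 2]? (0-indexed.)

The receptive field on the input at this output position is [4.1 2.3 5.3 / -1.5 1.8 -0.8 / 0.8 5 -0.2]. Elementwise product with the kernel and sum: 4.1·1 + 2.3·0.5 + -1.5·-0.5 + 1.8·-0.5 + -0.8·2 + 0.8·0.5 + 5·-0.5 + -0.2·-1.

1.6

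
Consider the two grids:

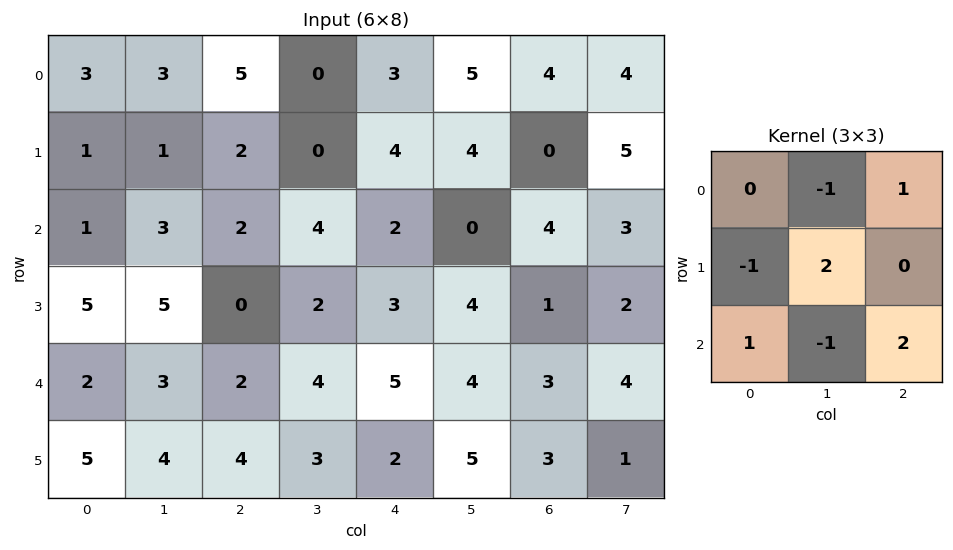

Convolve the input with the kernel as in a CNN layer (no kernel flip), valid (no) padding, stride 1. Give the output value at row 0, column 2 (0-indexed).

The receptive field on the input at this output position is [5 0 3 / 2 0 4 / 2 4 2]. Elementwise product with the kernel and sum: 0·-1 + 3·1 + 2·-1 + 0·2 + 2·1 + 4·-1 + 2·2.

3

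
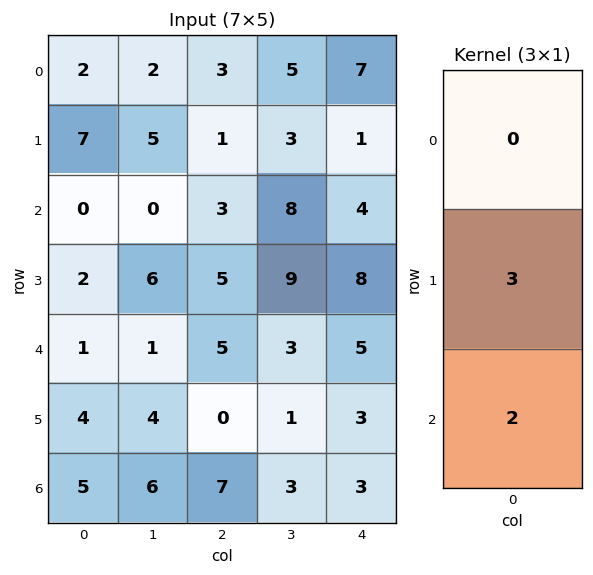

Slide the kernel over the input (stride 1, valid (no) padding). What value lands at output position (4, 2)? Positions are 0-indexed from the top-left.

14

The receptive field on the input at this output position is [5 / 0 / 7]. Elementwise product with the kernel and sum: 0·3 + 7·2.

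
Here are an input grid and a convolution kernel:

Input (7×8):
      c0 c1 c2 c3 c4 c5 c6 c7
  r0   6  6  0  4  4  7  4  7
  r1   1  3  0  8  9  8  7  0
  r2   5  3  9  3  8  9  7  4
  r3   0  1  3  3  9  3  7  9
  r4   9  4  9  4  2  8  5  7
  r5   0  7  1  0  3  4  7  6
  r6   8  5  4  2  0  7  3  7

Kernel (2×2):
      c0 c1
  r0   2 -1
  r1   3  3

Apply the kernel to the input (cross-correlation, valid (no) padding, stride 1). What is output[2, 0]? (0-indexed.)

The receptive field on the input at this output position is [5 3 / 0 1]. Elementwise product with the kernel and sum: 5·2 + 3·-1 + 0·3 + 1·3.

10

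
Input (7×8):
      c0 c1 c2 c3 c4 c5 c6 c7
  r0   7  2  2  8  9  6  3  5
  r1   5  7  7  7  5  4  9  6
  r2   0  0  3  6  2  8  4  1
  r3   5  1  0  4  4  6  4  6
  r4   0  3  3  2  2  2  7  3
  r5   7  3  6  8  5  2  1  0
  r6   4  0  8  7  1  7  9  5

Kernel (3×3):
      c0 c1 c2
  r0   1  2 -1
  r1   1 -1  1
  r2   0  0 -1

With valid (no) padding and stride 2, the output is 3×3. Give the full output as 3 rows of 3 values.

Output[0,0]: The receptive field on the input at this output position is [7 2 2 / 5 7 7 / 0 0 3]. Elementwise product with the kernel and sum: 7·1 + 2·2 + 2·-1 + 5·1 + 7·-1 + 7·1 + 3·-1.
Output[0,1]: The receptive field on the input at this output position is [2 8 9 / 7 7 5 / 3 6 2]. Elementwise product with the kernel and sum: 2·1 + 8·2 + 9·-1 + 7·1 + 7·-1 + 5·1 + 2·-1.

11 12 24
-2 11 9
5 7 -6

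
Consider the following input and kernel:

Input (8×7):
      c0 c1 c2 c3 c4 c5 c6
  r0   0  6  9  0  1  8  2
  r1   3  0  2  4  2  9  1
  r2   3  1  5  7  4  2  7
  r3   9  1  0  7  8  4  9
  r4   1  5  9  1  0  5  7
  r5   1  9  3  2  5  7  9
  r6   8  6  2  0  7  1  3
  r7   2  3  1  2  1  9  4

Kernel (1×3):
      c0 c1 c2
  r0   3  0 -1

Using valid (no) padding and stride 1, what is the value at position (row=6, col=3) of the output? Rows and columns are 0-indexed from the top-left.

The receptive field on the input at this output position is [0 7 1]. Elementwise product with the kernel and sum: 0·3 + 1·-1.

-1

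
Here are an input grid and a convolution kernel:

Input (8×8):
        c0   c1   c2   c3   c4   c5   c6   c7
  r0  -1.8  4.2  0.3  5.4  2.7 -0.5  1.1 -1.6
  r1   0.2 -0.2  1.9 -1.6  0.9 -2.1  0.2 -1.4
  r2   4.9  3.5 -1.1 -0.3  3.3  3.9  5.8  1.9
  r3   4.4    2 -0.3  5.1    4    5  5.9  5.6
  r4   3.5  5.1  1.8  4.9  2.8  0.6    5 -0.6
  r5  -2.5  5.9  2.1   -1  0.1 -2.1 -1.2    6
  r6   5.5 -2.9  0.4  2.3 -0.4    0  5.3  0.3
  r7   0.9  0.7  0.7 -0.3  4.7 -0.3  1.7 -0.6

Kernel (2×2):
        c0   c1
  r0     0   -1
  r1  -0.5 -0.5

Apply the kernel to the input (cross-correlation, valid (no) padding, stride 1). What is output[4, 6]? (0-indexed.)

-1.8

The receptive field on the input at this output position is [5 -0.6 / -1.2 6]. Elementwise product with the kernel and sum: -0.6·-1 + -1.2·-0.5 + 6·-0.5.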